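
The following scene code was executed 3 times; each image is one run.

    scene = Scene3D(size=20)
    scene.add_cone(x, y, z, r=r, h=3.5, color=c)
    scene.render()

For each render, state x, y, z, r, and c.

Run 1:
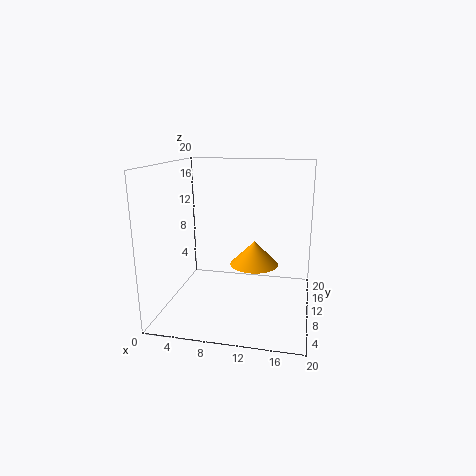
x = 12
y = 12
z = 5.5
r = 3.5
c = 'orange'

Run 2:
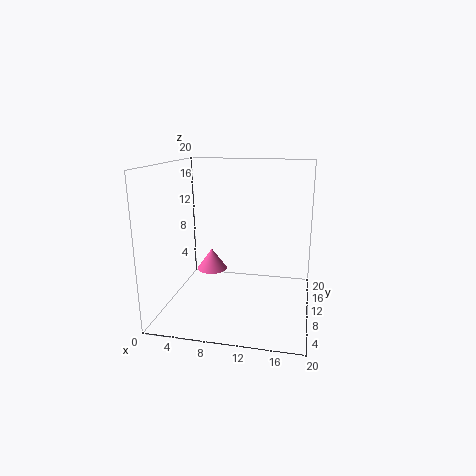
x = 4
y = 17
z = 2
r = 2.5
c = 'hotpink'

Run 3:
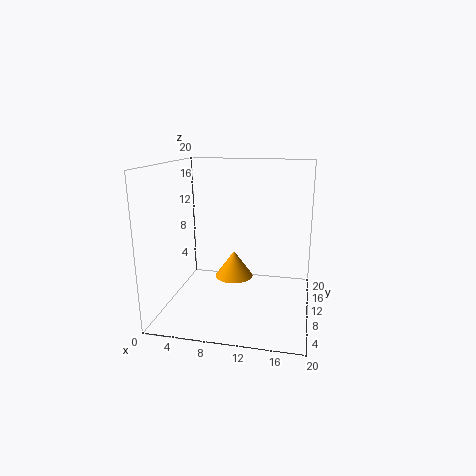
x = 10
y = 7.5
z = 5.5
r = 2.5
c = 'orange'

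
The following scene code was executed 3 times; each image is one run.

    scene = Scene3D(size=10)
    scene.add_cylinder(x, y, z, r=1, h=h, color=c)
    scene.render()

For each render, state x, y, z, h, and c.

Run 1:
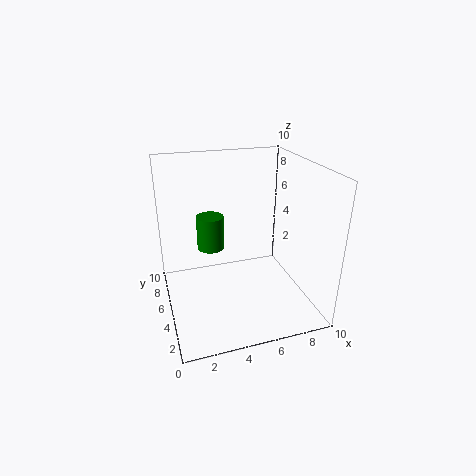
x = 3.5
y = 7
z = 3.5
h = 2.5
c = 'green'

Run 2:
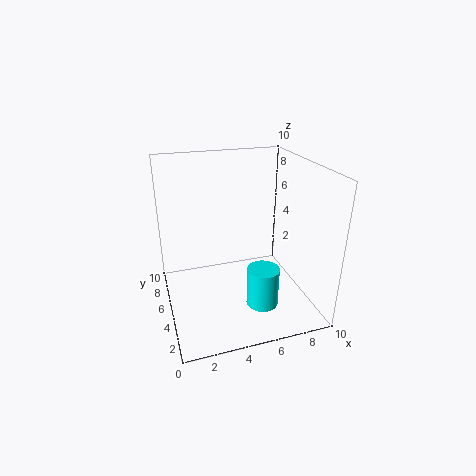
x = 5.5
y = 1.5
z = 2
h = 2.5
c = 'cyan'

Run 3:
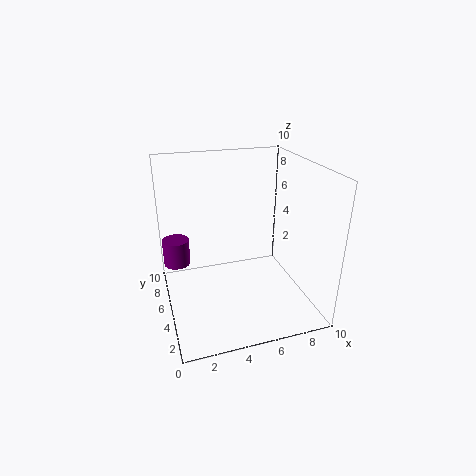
x = 1
y = 8
z = 2
h = 2
c = 'purple'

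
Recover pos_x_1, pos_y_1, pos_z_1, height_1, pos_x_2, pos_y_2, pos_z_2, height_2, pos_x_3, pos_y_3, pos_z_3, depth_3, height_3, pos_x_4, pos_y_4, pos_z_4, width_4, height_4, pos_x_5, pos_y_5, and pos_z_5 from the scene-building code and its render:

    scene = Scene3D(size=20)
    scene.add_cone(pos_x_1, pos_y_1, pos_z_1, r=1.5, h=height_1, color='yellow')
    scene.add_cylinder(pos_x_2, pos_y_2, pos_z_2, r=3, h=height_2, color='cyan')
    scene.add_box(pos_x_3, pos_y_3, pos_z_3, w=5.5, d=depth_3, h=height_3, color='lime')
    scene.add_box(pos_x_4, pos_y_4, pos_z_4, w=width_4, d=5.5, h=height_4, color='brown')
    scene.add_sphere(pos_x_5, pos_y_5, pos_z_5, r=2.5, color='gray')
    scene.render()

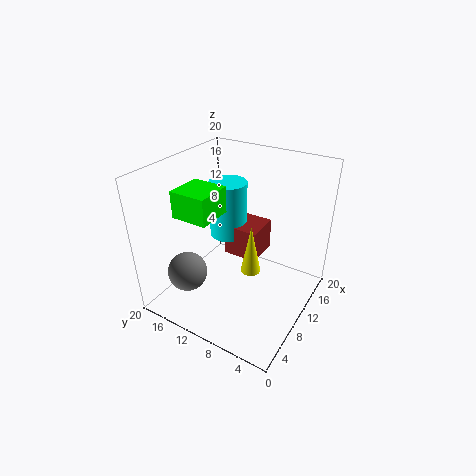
pos_x_1 = 12, pos_y_1 = 9, pos_z_1 = 3.5, height_1 = 7.5, pos_x_2 = 16, pos_y_2 = 15.5, pos_z_2 = 6, height_2 = 9, pos_x_3 = 7, pos_y_3 = 13.5, pos_z_3 = 12, depth_3 = 5.5, height_3 = 4, pos_x_4 = 14, pos_y_4 = 9.5, pos_z_4 = 3.5, width_4 = 5.5, height_4 = 5, pos_x_5 = 2.5, pos_y_5 = 13, pos_z_5 = 8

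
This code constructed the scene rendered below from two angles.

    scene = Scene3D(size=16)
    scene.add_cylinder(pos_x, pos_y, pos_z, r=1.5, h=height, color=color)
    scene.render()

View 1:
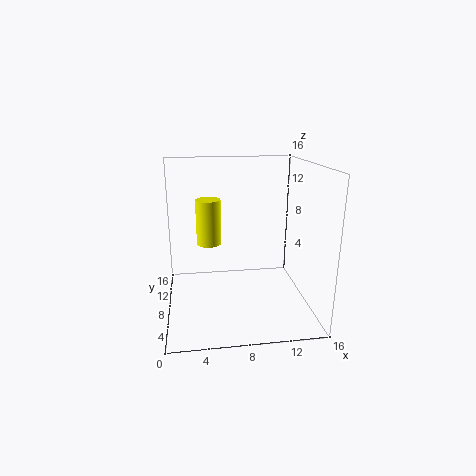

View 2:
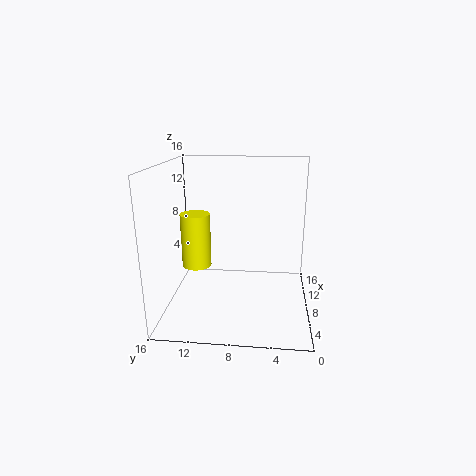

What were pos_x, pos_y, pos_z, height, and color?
pos_x = 5, pos_y = 12, pos_z = 6, height = 5.5, color = 'yellow'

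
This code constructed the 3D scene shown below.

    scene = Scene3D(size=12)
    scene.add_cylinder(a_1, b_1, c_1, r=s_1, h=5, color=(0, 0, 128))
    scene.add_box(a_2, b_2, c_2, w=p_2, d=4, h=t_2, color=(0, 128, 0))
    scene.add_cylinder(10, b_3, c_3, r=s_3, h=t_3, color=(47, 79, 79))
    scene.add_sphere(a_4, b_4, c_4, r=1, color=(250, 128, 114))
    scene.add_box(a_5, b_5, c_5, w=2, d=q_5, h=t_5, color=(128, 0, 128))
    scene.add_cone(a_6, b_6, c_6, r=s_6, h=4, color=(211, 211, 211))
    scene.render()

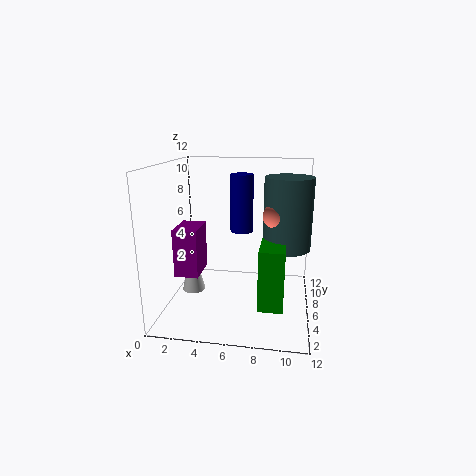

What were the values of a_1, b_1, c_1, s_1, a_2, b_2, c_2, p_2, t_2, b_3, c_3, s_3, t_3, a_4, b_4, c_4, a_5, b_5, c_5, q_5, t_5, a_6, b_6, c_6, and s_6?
a_1 = 6; b_1 = 8; c_1 = 6; s_1 = 1; a_2 = 8; b_2 = 3; c_2 = 1; p_2 = 2; t_2 = 5; b_3 = 7; c_3 = 5; s_3 = 2; t_3 = 6; a_4 = 9; b_4 = 6; c_4 = 8; a_5 = 1; b_5 = 4; c_5 = 3; q_5 = 3; t_5 = 4; a_6 = 2; b_6 = 6; c_6 = 1; s_6 = 1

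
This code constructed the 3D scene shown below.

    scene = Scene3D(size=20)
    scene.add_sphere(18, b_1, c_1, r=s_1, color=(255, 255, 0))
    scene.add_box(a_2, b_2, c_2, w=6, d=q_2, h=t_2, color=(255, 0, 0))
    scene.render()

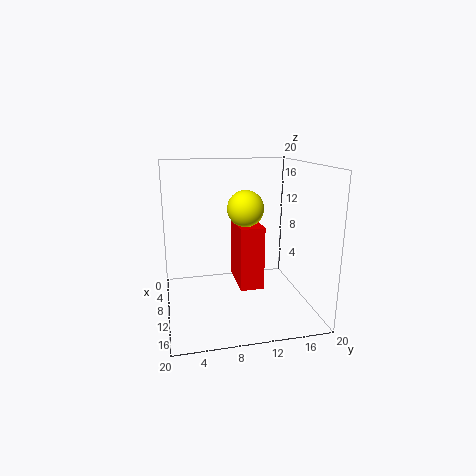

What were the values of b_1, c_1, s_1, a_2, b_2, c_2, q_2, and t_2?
b_1 = 9; c_1 = 16; s_1 = 2; a_2 = 10; b_2 = 9; c_2 = 5; q_2 = 3; t_2 = 8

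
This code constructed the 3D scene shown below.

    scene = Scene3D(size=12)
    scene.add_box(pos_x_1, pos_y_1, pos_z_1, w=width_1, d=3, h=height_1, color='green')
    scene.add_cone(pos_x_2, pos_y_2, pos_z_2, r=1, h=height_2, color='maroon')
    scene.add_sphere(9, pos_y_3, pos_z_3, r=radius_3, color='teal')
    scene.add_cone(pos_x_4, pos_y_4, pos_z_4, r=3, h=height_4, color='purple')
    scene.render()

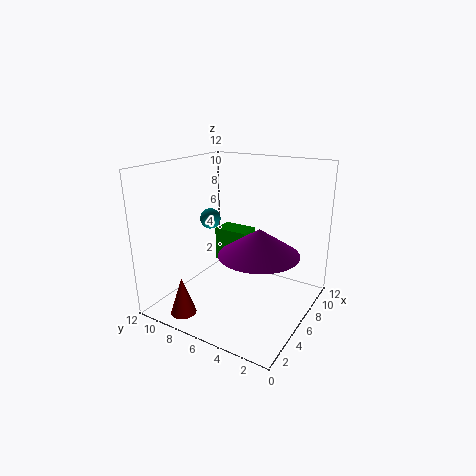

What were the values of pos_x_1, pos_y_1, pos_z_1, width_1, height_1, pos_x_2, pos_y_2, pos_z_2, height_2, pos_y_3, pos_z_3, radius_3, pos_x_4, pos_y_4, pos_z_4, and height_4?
pos_x_1 = 7, pos_y_1 = 6, pos_z_1 = 3, width_1 = 2, height_1 = 3, pos_x_2 = 1, pos_y_2 = 8, pos_z_2 = 1, height_2 = 3, pos_y_3 = 11, pos_z_3 = 6, radius_3 = 1, pos_x_4 = 4, pos_y_4 = 3, pos_z_4 = 6, height_4 = 2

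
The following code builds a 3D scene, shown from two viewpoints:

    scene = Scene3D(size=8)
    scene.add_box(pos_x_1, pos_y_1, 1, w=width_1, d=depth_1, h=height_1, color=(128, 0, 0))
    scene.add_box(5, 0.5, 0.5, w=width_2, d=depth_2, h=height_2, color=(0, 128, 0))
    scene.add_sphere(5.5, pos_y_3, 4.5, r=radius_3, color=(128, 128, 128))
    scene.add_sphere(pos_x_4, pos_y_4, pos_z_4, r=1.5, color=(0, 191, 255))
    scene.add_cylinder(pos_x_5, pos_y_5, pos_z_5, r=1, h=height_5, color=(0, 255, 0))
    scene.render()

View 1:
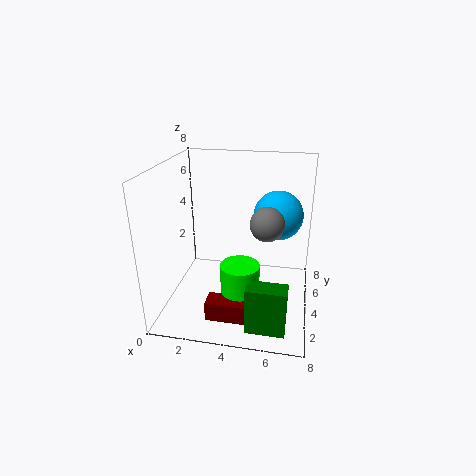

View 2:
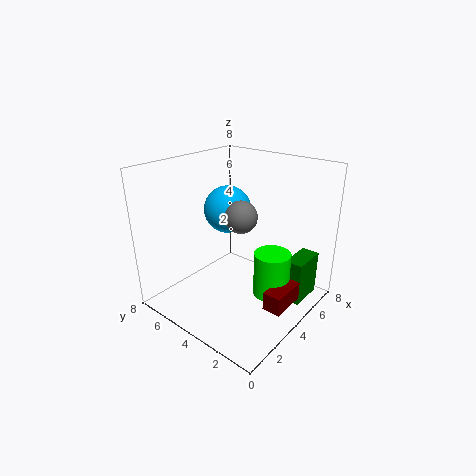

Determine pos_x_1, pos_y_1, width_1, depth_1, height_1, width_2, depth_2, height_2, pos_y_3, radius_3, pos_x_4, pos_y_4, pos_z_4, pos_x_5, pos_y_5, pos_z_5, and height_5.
pos_x_1 = 3, pos_y_1 = 0.5, width_1 = 2, depth_1 = 1, height_1 = 1, width_2 = 2, depth_2 = 1, height_2 = 2.5, pos_y_3 = 5, radius_3 = 1, pos_x_4 = 6, pos_y_4 = 6.5, pos_z_4 = 4.5, pos_x_5 = 4.5, pos_y_5 = 2, pos_z_5 = 1, height_5 = 2.5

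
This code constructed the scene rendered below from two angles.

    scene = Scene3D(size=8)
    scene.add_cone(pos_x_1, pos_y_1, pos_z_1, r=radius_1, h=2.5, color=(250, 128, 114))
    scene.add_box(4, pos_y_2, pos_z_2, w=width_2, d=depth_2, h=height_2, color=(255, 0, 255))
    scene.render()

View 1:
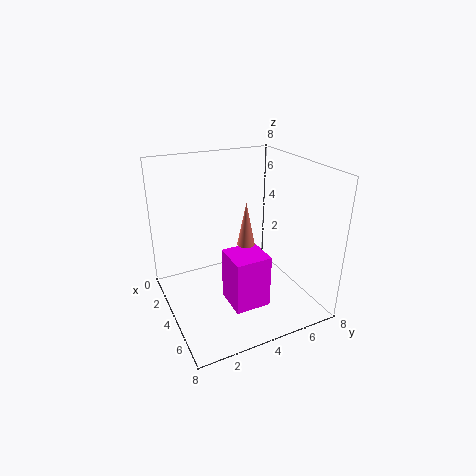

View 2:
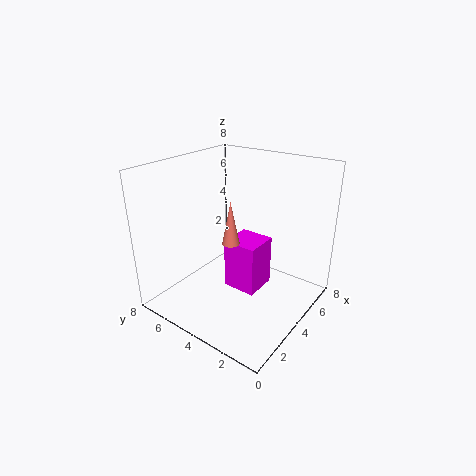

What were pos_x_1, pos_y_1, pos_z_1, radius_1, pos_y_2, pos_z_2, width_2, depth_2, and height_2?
pos_x_1 = 4, pos_y_1 = 4.5, pos_z_1 = 3.5, radius_1 = 0.5, pos_y_2 = 3, pos_z_2 = 0.5, width_2 = 2, depth_2 = 2, height_2 = 3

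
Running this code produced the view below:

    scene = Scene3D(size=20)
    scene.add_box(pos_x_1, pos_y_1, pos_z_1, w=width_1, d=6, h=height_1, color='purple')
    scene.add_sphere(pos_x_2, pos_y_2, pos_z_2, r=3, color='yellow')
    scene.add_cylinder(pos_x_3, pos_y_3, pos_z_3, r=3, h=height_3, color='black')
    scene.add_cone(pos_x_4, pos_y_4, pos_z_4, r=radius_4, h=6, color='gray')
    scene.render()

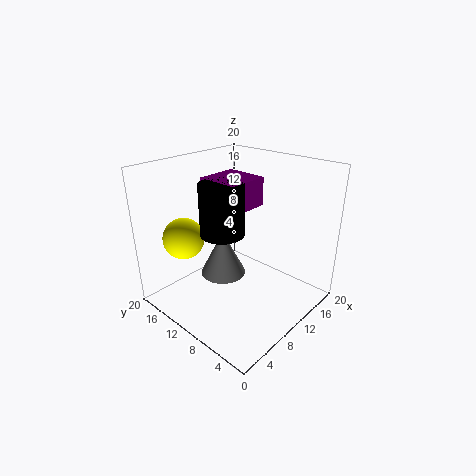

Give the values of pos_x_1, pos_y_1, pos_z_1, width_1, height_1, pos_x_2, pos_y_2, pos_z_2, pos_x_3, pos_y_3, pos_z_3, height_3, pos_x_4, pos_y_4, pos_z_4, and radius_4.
pos_x_1 = 8, pos_y_1 = 9, pos_z_1 = 14, width_1 = 6, height_1 = 4, pos_x_2 = 6, pos_y_2 = 17, pos_z_2 = 9, pos_x_3 = 8, pos_y_3 = 11, pos_z_3 = 11, height_3 = 7, pos_x_4 = 7, pos_y_4 = 10, pos_z_4 = 6, radius_4 = 3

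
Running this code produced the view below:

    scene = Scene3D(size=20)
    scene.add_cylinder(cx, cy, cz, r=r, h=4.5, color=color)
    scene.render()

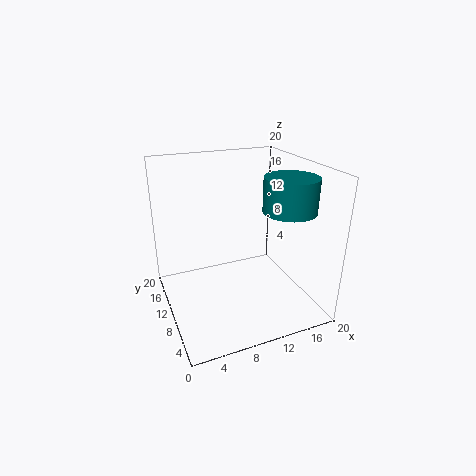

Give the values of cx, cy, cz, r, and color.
cx = 15.5; cy = 6; cz = 14.5; r = 3.5; color = 'teal'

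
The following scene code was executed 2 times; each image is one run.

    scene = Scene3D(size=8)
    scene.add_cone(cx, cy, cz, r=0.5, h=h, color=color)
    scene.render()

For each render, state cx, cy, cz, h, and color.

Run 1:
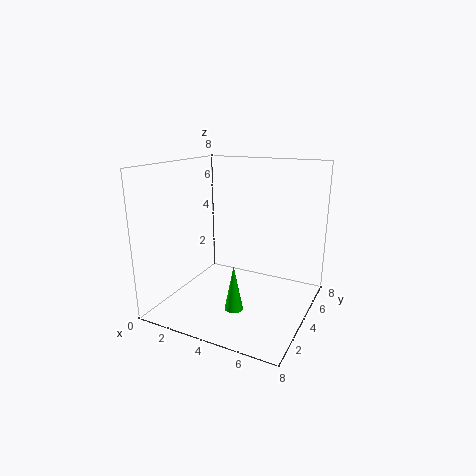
cx = 4.5
cy = 2.5
cz = 0.5
h = 2.5
color = 'lime'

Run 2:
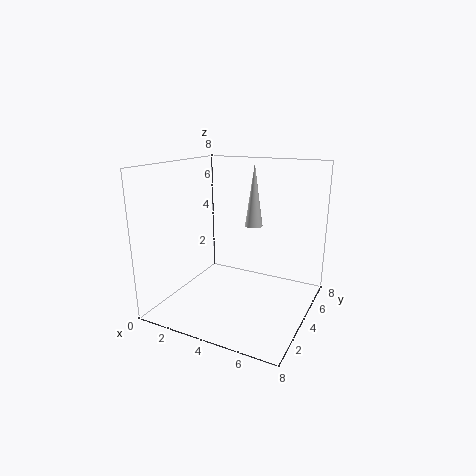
cx = 4.5
cy = 5
cz = 4.5
h = 3.5
color = 'white'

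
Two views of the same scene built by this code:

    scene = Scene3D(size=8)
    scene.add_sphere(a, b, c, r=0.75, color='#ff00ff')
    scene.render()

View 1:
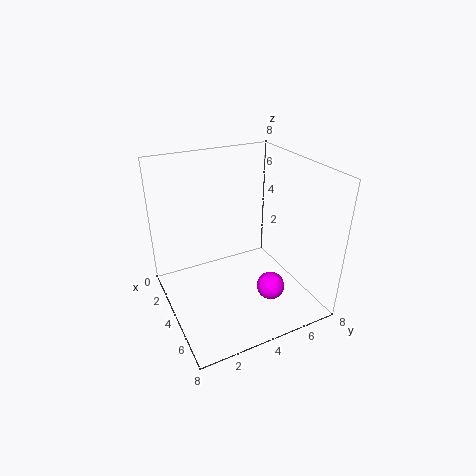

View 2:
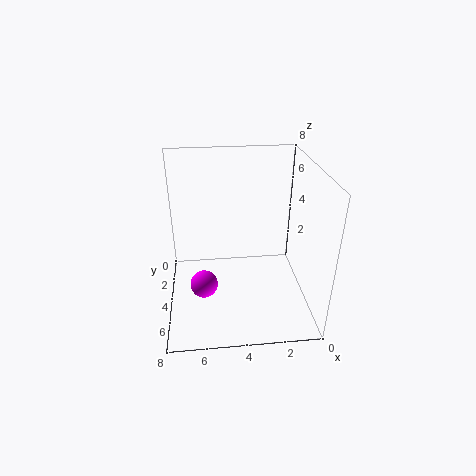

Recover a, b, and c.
a = 6; b = 5; c = 1.75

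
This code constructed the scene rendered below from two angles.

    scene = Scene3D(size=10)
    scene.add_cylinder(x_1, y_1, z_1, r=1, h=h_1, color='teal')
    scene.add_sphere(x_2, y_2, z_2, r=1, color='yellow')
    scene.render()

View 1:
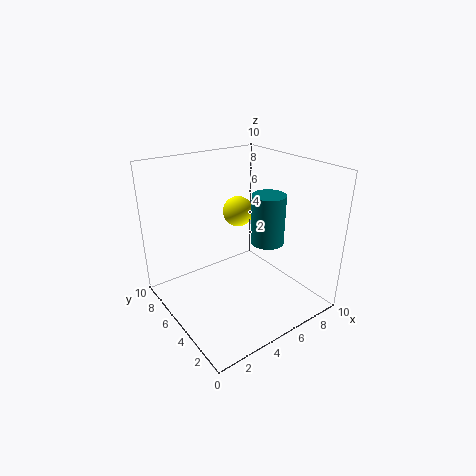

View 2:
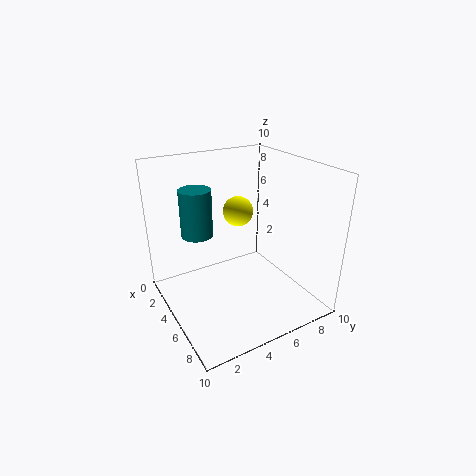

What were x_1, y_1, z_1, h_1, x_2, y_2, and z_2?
x_1 = 5, y_1 = 2, z_1 = 6, h_1 = 3, x_2 = 5, y_2 = 5, z_2 = 7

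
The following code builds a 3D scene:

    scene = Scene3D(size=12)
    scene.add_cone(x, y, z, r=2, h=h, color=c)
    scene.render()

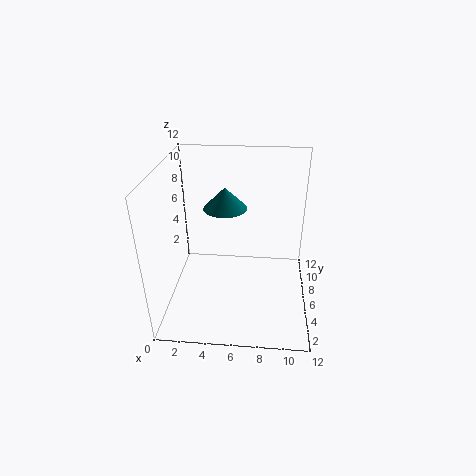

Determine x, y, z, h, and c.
x = 4.5; y = 9.5; z = 7; h = 2; c = 'teal'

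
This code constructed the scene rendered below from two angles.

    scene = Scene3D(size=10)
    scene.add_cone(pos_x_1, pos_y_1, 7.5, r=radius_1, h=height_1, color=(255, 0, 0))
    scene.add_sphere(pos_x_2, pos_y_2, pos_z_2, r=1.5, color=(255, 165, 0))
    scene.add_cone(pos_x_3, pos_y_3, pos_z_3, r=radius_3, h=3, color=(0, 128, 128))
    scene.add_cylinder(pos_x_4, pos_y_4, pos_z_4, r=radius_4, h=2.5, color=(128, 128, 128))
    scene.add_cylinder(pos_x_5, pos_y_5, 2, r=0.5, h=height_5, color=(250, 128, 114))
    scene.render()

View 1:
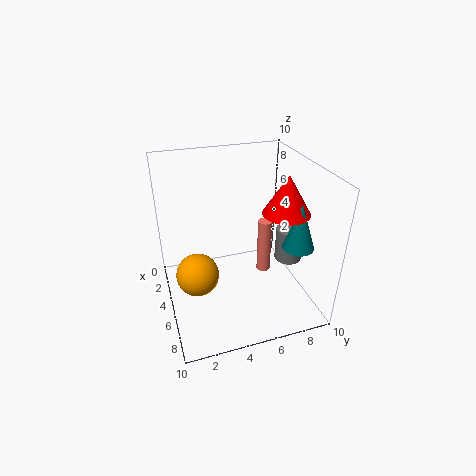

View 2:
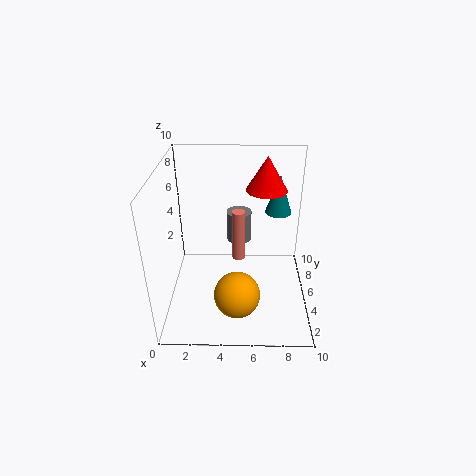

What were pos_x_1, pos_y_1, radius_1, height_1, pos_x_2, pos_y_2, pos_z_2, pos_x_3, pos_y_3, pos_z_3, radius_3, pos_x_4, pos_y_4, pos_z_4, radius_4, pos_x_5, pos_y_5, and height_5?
pos_x_1 = 7; pos_y_1 = 7.5; radius_1 = 1.5; height_1 = 2.5; pos_x_2 = 5; pos_y_2 = 2; pos_z_2 = 2.5; pos_x_3 = 8; pos_y_3 = 8; pos_z_3 = 5.5; radius_3 = 1; pos_x_4 = 5; pos_y_4 = 9; pos_z_4 = 2.5; radius_4 = 1; pos_x_5 = 5; pos_y_5 = 7; height_5 = 4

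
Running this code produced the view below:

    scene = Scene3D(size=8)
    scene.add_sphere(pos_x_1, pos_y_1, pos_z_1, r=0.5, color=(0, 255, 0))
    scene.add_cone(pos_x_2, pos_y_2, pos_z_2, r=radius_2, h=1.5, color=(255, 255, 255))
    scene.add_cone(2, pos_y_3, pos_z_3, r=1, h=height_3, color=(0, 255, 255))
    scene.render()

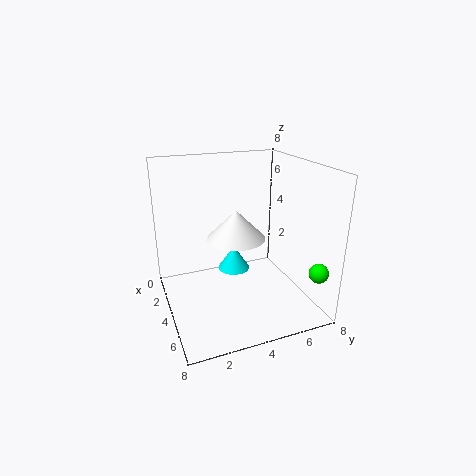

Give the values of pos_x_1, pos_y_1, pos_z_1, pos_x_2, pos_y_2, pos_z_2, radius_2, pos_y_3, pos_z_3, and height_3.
pos_x_1 = 7.5, pos_y_1 = 7, pos_z_1 = 3, pos_x_2 = 5, pos_y_2 = 3.5, pos_z_2 = 4.5, radius_2 = 1.5, pos_y_3 = 4.5, pos_z_3 = 1, height_3 = 1.5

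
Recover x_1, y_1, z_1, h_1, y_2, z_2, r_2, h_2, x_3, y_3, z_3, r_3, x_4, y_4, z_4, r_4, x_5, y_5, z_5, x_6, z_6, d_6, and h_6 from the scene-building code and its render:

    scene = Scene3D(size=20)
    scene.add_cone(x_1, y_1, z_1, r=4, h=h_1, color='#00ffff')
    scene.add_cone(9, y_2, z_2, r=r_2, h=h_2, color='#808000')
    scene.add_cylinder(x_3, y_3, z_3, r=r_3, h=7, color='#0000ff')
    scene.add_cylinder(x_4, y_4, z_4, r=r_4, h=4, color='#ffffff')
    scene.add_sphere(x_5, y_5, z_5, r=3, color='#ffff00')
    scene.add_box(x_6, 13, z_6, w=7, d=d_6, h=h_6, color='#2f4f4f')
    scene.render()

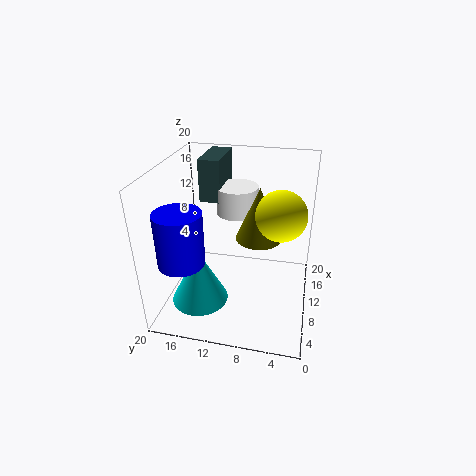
x_1 = 7
y_1 = 15
z_1 = 1
h_1 = 8
y_2 = 7
z_2 = 11
r_2 = 3
h_2 = 7
x_3 = 4
y_3 = 16
z_3 = 9
r_3 = 3
x_4 = 14
y_4 = 11
z_4 = 12
r_4 = 3
x_5 = 6
y_5 = 4
z_5 = 16
x_6 = 12
z_6 = 14
d_6 = 3
h_6 = 6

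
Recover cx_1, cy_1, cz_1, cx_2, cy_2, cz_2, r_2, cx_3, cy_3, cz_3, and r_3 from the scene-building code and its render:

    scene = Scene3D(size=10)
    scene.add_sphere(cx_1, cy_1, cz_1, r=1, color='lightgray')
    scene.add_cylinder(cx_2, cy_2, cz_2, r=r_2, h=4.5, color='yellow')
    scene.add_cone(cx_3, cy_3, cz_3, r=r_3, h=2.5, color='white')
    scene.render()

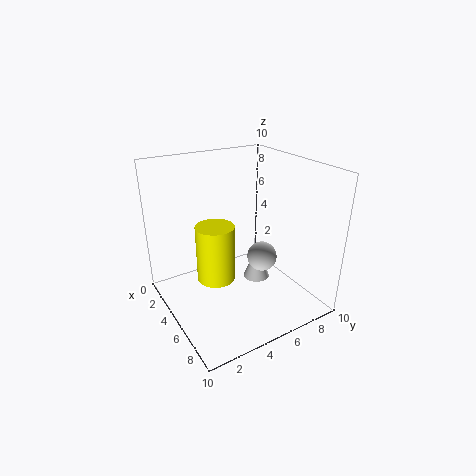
cx_1 = 6.5; cy_1 = 6; cz_1 = 4; cx_2 = 2.5; cy_2 = 4.5; cz_2 = 0.5; r_2 = 1.5; cx_3 = 4.5; cy_3 = 7; cz_3 = 1; r_3 = 1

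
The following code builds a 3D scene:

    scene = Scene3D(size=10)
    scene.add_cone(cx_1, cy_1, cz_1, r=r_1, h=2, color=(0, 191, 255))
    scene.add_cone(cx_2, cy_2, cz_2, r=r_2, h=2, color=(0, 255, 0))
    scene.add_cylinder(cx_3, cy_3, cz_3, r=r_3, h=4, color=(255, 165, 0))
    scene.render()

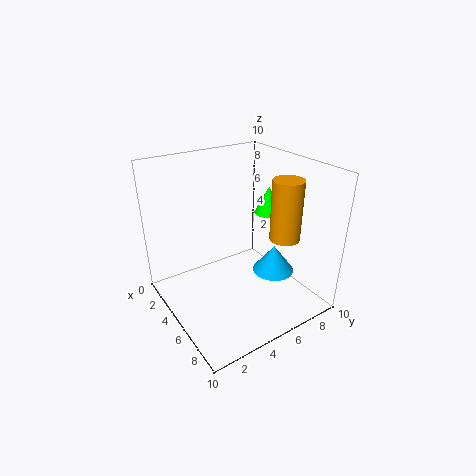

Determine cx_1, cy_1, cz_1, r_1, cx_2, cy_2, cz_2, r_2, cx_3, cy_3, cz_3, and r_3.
cx_1 = 6, cy_1 = 7.5, cz_1 = 2, r_1 = 1.5, cx_2 = 4.5, cy_2 = 8, cz_2 = 6, r_2 = 1, cx_3 = 7.5, cy_3 = 7, cz_3 = 5.5, r_3 = 1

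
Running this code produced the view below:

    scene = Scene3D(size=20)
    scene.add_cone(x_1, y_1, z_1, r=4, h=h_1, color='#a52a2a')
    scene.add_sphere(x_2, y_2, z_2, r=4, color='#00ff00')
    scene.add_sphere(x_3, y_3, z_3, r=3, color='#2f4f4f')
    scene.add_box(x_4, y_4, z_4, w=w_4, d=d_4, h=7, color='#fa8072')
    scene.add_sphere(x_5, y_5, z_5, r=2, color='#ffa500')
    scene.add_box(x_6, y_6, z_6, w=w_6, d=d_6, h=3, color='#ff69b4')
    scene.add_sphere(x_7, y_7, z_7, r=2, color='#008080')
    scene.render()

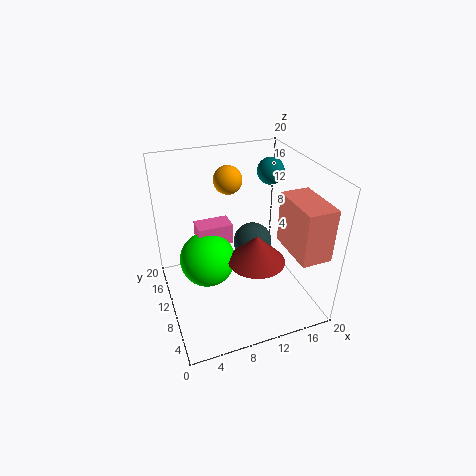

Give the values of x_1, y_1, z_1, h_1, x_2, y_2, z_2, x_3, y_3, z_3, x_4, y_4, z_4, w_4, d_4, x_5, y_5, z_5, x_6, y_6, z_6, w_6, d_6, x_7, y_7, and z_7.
x_1 = 12; y_1 = 8; z_1 = 7; h_1 = 4; x_2 = 6; y_2 = 12; z_2 = 6; x_3 = 14; y_3 = 14; z_3 = 6; x_4 = 15; y_4 = 1; z_4 = 10; w_4 = 4; d_4 = 7; x_5 = 10; y_5 = 14; z_5 = 17; x_6 = 5; y_6 = 12; z_6 = 8; w_6 = 5; d_6 = 3; x_7 = 17; y_7 = 15; z_7 = 17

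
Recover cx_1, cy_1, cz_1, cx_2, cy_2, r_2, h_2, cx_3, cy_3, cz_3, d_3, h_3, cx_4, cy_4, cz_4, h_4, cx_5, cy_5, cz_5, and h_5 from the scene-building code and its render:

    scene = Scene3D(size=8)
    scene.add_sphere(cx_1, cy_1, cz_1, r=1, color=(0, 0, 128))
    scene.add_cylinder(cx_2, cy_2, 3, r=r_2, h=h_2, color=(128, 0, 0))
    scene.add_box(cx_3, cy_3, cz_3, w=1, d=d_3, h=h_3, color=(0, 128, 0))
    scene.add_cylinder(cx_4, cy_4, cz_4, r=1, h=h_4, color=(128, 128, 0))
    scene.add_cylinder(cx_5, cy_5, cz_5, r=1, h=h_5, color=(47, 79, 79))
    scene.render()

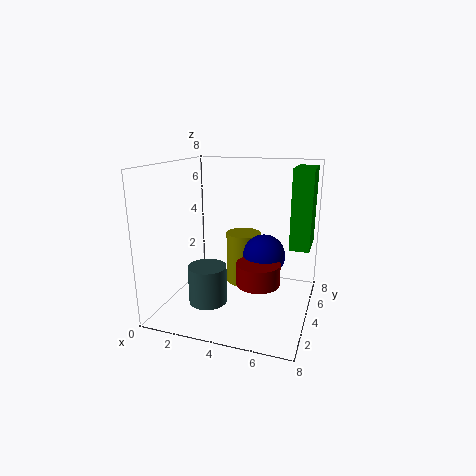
cx_1 = 6, cy_1 = 2, cz_1 = 4, cx_2 = 6, cy_2 = 1, r_2 = 1, h_2 = 1, cx_3 = 7, cy_3 = 3, cz_3 = 4, d_3 = 2, h_3 = 4, cx_4 = 4, cy_4 = 5, cz_4 = 1, h_4 = 3, cx_5 = 3, cy_5 = 2, cz_5 = 1, h_5 = 2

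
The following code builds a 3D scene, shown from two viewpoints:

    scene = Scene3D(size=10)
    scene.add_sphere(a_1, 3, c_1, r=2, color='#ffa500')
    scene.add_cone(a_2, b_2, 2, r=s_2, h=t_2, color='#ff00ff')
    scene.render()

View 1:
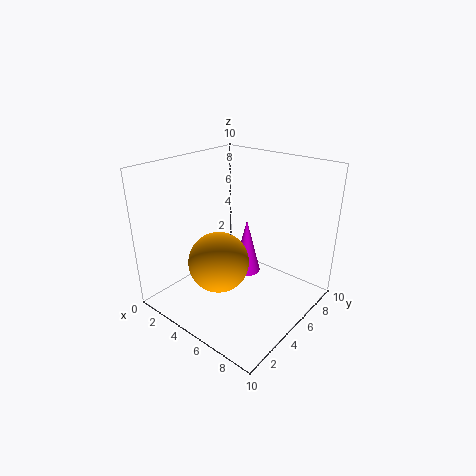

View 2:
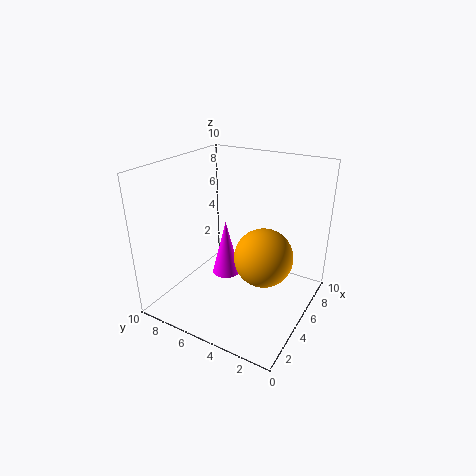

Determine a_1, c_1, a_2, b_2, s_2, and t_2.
a_1 = 5, c_1 = 4, a_2 = 5, b_2 = 6, s_2 = 1, t_2 = 4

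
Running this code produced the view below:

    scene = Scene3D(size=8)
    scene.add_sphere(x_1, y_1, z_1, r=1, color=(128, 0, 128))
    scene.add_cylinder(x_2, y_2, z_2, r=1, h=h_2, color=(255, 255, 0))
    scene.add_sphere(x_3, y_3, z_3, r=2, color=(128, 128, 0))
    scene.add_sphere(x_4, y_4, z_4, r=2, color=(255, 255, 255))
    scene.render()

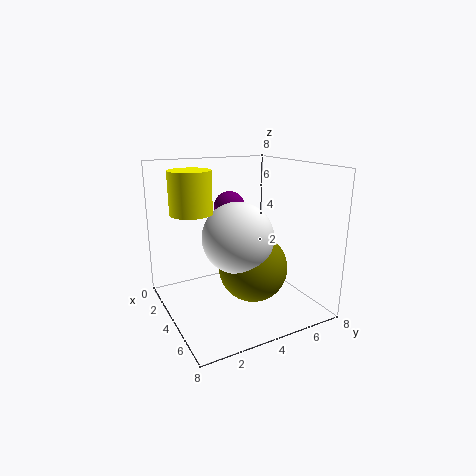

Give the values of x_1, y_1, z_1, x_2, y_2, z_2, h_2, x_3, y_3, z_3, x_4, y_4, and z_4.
x_1 = 1, y_1 = 5, z_1 = 5, x_2 = 5, y_2 = 1, z_2 = 6, h_2 = 2, x_3 = 4, y_3 = 5, z_3 = 2, x_4 = 4, y_4 = 4, z_4 = 4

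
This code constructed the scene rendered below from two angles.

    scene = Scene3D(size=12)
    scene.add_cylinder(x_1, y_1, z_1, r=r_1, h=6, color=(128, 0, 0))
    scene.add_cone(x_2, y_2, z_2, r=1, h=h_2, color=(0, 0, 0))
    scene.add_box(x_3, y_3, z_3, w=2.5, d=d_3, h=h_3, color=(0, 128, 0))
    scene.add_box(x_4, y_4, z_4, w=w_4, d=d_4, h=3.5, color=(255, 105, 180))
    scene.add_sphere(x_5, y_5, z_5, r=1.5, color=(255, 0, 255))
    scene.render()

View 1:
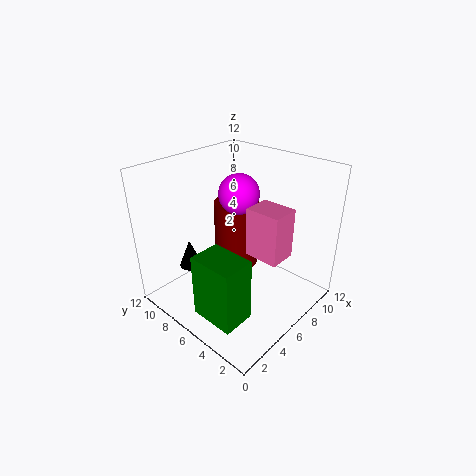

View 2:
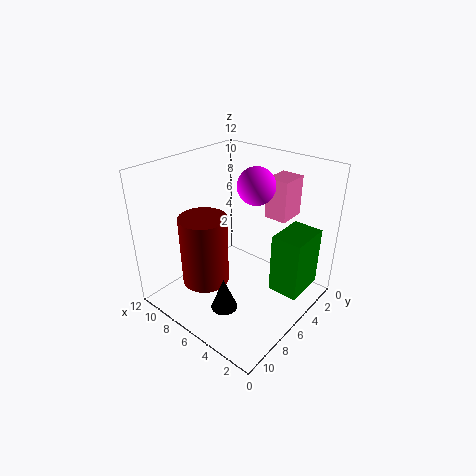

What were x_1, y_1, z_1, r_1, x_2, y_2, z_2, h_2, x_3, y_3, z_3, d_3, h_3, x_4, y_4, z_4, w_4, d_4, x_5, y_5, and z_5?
x_1 = 8, y_1 = 8, z_1 = 2, r_1 = 2, x_2 = 4, y_2 = 10, z_2 = 2.5, h_2 = 2.5, x_3 = 0.5, y_3 = 2, z_3 = 2, d_3 = 3.5, h_3 = 5, x_4 = 3.5, y_4 = 0.5, z_4 = 7, w_4 = 2, d_4 = 2.5, x_5 = 5, y_5 = 5, z_5 = 10.5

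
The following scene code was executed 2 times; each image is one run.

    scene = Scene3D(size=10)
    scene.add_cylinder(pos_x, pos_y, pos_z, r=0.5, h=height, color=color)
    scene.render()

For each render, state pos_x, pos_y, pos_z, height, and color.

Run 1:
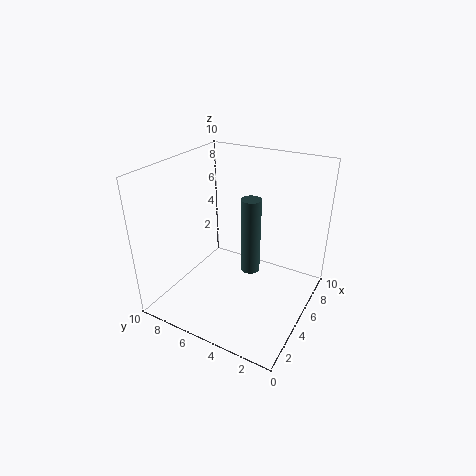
pos_x = 1; pos_y = 2; pos_z = 6; height = 4; color = 'darkslategray'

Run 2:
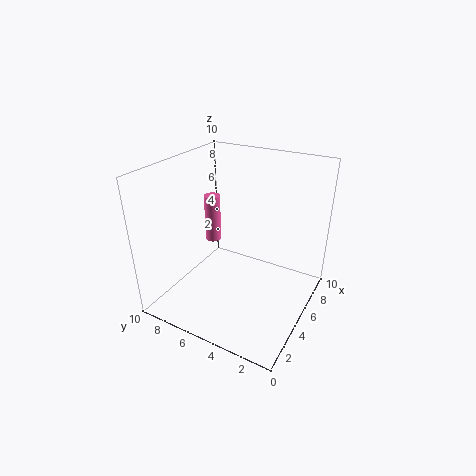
pos_x = 3.5; pos_y = 6; pos_z = 5.5; height = 3; color = 'hotpink'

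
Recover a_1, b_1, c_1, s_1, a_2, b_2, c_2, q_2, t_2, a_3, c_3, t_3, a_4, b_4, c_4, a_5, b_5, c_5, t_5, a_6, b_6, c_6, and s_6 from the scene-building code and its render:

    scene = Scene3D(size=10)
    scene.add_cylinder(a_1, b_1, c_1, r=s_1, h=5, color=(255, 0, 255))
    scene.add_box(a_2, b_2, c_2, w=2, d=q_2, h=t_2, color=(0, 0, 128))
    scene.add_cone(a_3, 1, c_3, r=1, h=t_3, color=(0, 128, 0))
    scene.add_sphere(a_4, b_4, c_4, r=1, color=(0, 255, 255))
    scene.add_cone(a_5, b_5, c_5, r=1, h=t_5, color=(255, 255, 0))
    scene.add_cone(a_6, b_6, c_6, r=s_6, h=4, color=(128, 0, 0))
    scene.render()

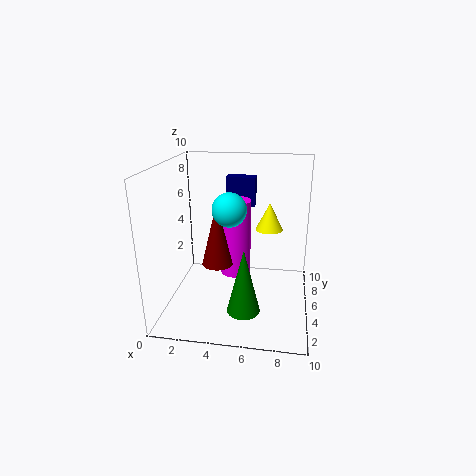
a_1 = 5, b_1 = 4, c_1 = 3, s_1 = 1, a_2 = 4, b_2 = 6, c_2 = 7, q_2 = 1, t_2 = 2, a_3 = 6, c_3 = 2, t_3 = 4, a_4 = 5, b_4 = 2, c_4 = 8, a_5 = 7, b_5 = 7, c_5 = 5, t_5 = 2, a_6 = 4, b_6 = 3, c_6 = 4, s_6 = 1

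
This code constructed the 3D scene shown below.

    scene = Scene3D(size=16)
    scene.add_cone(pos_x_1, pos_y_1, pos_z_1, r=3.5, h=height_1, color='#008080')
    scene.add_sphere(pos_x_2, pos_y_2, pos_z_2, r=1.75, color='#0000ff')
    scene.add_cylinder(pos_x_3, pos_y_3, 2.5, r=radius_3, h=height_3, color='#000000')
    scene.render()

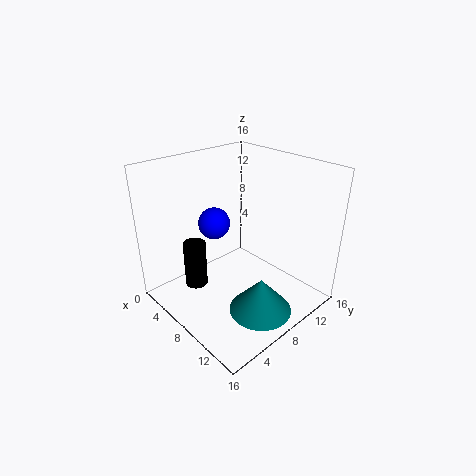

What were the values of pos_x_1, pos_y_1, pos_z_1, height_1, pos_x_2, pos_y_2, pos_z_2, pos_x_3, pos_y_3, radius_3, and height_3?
pos_x_1 = 11.75, pos_y_1 = 8, pos_z_1 = 0.25, height_1 = 4, pos_x_2 = 5.75, pos_y_2 = 6.5, pos_z_2 = 9.5, pos_x_3 = 5.25, pos_y_3 = 4, radius_3 = 1.25, height_3 = 5.25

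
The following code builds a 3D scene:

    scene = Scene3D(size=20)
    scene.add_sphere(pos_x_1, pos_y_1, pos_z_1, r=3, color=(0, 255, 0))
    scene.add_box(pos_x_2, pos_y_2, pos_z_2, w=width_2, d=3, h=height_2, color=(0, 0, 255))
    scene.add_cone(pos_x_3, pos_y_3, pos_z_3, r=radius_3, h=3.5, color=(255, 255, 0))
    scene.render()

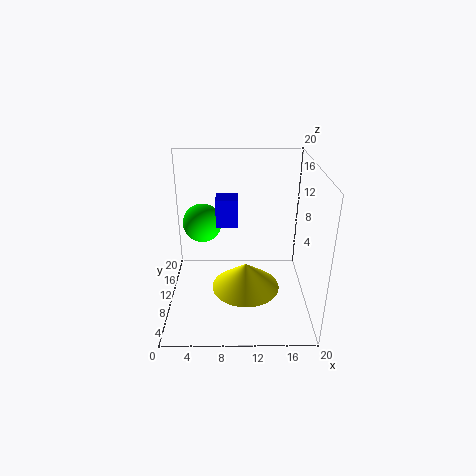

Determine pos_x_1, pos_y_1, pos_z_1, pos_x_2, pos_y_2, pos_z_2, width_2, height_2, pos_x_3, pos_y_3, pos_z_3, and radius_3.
pos_x_1 = 4.5
pos_y_1 = 16
pos_z_1 = 9.5
pos_x_2 = 7
pos_y_2 = 10
pos_z_2 = 11.5
width_2 = 3
height_2 = 4
pos_x_3 = 11
pos_y_3 = 6.5
pos_z_3 = 4.5
radius_3 = 4.5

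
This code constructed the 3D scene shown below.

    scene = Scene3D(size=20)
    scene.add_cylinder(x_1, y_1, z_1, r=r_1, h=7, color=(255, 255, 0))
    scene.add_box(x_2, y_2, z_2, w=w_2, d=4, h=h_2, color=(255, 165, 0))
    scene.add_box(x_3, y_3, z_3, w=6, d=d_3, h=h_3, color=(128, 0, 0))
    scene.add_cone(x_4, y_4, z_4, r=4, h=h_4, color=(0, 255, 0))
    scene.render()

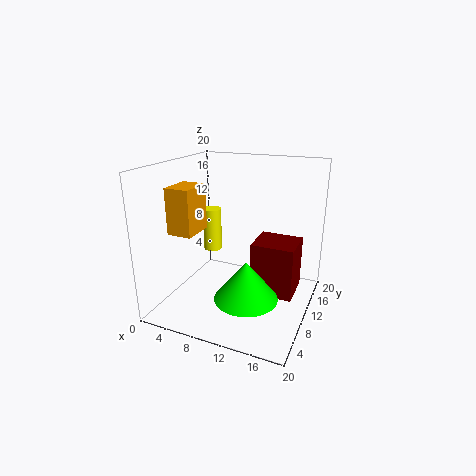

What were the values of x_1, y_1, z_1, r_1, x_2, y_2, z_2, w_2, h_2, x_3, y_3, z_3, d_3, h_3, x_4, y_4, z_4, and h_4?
x_1 = 2.5; y_1 = 16.5; z_1 = 4.5; r_1 = 1.5; x_2 = 5; y_2 = 1; z_2 = 13; w_2 = 3; h_2 = 5.5; x_3 = 12; y_3 = 9.5; z_3 = 2; d_3 = 5.5; h_3 = 7.5; x_4 = 13.5; y_4 = 4.5; z_4 = 4.5; h_4 = 5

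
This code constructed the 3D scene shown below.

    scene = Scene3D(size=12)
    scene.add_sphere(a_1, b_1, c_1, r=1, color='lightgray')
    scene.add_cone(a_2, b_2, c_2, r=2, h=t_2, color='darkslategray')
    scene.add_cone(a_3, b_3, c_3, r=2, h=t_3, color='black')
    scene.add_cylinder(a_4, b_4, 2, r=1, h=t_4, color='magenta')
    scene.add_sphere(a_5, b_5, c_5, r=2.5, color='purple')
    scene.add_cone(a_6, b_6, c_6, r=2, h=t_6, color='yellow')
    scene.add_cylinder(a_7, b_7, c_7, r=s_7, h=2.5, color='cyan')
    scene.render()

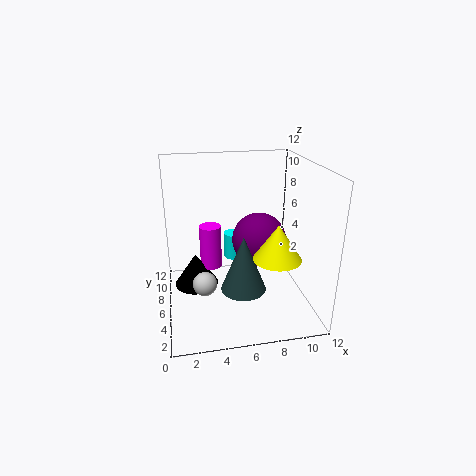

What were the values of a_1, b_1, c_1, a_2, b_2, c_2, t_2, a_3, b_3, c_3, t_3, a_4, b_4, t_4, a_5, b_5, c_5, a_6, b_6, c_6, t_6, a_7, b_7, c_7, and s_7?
a_1 = 3
b_1 = 5
c_1 = 2.5
a_2 = 6.5
b_2 = 6
c_2 = 1
t_2 = 5
a_3 = 2.5
b_3 = 8.5
c_3 = 0.5
t_3 = 3
a_4 = 4
b_4 = 9
t_4 = 4
a_5 = 8.5
b_5 = 8.5
c_5 = 4.5
a_6 = 9
b_6 = 4.5
c_6 = 4.5
t_6 = 3
a_7 = 6.5
b_7 = 10.5
c_7 = 2
s_7 = 1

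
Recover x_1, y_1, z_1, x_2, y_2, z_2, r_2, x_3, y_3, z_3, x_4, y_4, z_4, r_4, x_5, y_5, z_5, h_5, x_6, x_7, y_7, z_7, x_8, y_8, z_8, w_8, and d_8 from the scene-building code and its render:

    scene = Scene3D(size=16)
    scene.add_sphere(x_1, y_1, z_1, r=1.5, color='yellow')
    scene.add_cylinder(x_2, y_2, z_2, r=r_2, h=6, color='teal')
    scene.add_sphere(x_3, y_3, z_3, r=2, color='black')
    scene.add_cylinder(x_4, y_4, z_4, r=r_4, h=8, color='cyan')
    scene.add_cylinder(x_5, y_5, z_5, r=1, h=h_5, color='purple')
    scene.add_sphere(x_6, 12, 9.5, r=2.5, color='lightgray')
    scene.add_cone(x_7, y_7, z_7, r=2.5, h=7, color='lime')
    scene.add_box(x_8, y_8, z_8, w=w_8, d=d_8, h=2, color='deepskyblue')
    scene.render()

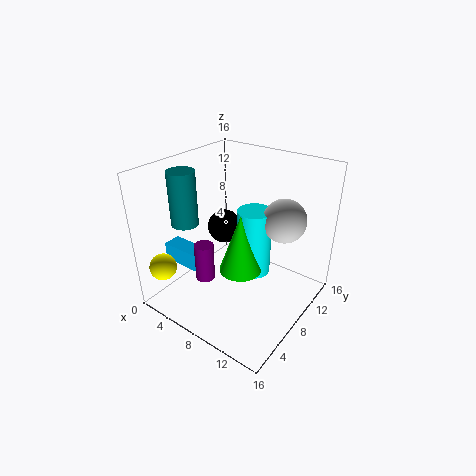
x_1 = 2
y_1 = 2
z_1 = 5
x_2 = 3
y_2 = 5
z_2 = 9.5
r_2 = 1.5
x_3 = 4.5
y_3 = 10
z_3 = 7.5
x_4 = 8.5
y_4 = 10.5
z_4 = 2.5
r_4 = 2
x_5 = 7
y_5 = 3.5
z_5 = 5
h_5 = 4
x_6 = 11.5
x_7 = 8
y_7 = 8.5
z_7 = 3.5
x_8 = 1
y_8 = 3.5
z_8 = 5
w_8 = 4.5
d_8 = 2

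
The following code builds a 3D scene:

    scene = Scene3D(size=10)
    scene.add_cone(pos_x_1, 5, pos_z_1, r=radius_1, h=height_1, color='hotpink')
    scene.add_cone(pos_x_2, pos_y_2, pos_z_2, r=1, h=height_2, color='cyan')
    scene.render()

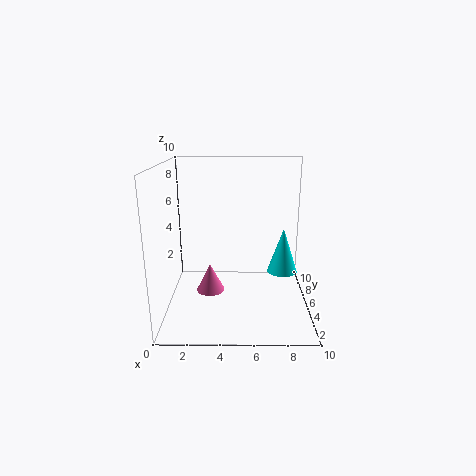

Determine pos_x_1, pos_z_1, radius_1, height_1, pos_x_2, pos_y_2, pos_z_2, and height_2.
pos_x_1 = 3
pos_z_1 = 1
radius_1 = 1
height_1 = 2
pos_x_2 = 8
pos_y_2 = 4
pos_z_2 = 3
height_2 = 3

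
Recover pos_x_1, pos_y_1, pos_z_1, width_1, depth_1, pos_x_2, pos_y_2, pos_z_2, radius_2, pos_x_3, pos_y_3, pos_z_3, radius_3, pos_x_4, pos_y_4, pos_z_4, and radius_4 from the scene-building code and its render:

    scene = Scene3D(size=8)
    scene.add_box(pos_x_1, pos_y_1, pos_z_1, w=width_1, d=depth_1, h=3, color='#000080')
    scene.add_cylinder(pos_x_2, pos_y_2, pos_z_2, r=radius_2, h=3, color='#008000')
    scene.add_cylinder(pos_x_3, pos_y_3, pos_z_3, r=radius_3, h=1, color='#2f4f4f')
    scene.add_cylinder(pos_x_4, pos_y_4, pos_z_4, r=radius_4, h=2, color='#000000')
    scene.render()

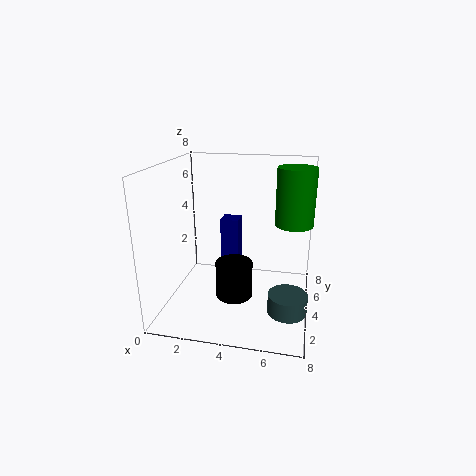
pos_x_1 = 3
pos_y_1 = 4
pos_z_1 = 2
width_1 = 1
depth_1 = 1
pos_x_2 = 7
pos_y_2 = 4
pos_z_2 = 5
radius_2 = 1
pos_x_3 = 7
pos_y_3 = 2
pos_z_3 = 1
radius_3 = 1
pos_x_4 = 4
pos_y_4 = 3
pos_z_4 = 1
radius_4 = 1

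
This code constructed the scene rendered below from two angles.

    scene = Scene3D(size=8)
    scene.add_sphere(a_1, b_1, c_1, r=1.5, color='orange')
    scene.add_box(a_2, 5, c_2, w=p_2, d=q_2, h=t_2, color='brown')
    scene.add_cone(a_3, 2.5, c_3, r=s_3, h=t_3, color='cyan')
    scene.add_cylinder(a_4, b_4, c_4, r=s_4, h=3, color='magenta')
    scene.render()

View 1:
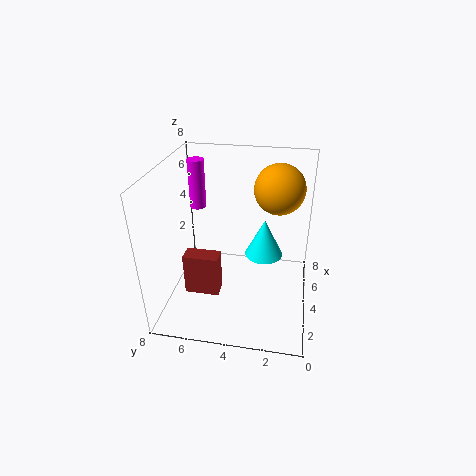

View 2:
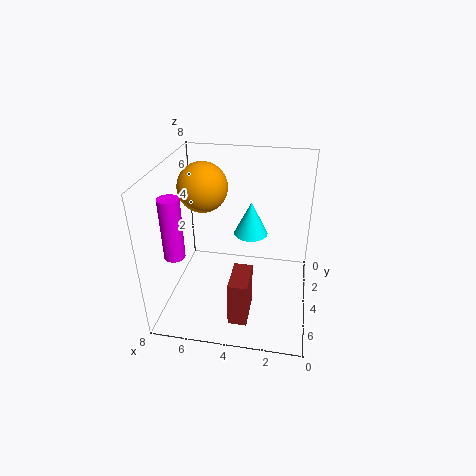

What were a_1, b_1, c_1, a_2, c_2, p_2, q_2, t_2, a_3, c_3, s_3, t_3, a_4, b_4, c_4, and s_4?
a_1 = 6.5
b_1 = 2
c_1 = 6
a_2 = 3
c_2 = 0.5
p_2 = 1
q_2 = 2
t_2 = 2.5
a_3 = 3.5
c_3 = 3.5
s_3 = 1
t_3 = 2
a_4 = 6.5
b_4 = 7
c_4 = 4.5
s_4 = 0.5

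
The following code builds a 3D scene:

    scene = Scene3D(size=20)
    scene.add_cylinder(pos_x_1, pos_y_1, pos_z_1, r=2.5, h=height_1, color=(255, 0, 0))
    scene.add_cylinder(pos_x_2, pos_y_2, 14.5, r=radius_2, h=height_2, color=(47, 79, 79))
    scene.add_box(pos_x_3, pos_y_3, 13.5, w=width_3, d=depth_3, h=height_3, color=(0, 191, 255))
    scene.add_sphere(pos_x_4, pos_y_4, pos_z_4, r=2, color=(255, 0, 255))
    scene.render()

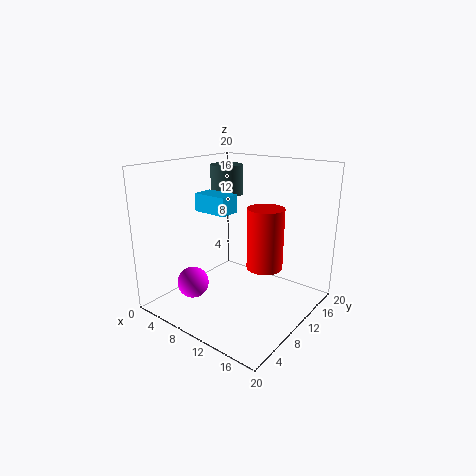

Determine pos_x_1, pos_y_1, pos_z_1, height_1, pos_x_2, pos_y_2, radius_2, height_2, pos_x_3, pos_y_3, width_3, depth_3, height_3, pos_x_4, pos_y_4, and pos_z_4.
pos_x_1 = 13.5; pos_y_1 = 11.5; pos_z_1 = 6; height_1 = 8.5; pos_x_2 = 4; pos_y_2 = 15; radius_2 = 2.5; height_2 = 4.5; pos_x_3 = 4.5; pos_y_3 = 7.5; width_3 = 5; depth_3 = 3; height_3 = 2.5; pos_x_4 = 8; pos_y_4 = 3; pos_z_4 = 5.5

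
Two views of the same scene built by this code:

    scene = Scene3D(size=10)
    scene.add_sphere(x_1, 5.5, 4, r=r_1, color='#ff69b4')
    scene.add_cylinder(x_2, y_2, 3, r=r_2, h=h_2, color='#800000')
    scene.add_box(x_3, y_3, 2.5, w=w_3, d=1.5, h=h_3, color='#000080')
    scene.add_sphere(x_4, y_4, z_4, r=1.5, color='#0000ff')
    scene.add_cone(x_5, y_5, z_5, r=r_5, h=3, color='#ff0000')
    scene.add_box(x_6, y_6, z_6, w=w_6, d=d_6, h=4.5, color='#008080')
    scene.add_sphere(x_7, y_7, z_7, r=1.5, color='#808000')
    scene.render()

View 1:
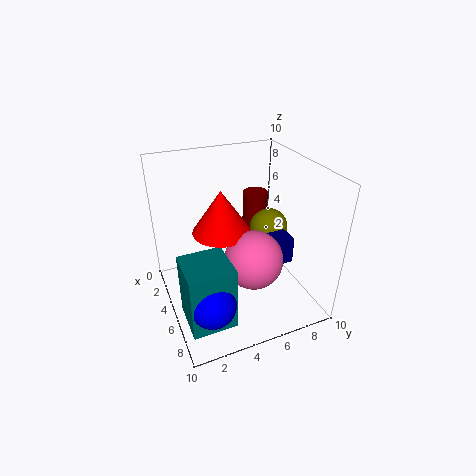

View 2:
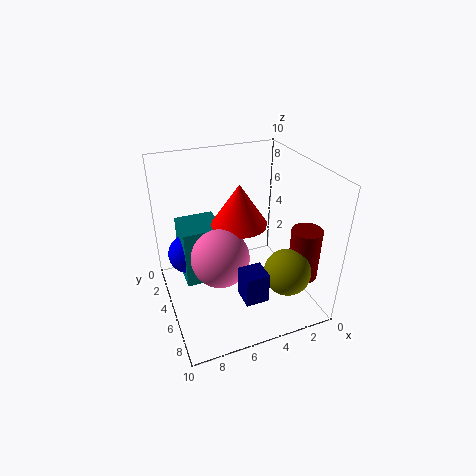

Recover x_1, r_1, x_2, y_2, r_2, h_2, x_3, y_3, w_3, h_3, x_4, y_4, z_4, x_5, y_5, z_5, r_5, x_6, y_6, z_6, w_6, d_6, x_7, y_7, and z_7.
x_1 = 6.5; r_1 = 2; x_2 = 1.5; y_2 = 8; r_2 = 1; h_2 = 3.5; x_3 = 4.5; y_3 = 7.5; w_3 = 1.5; h_3 = 2; x_4 = 8; y_4 = 2; z_4 = 2.5; x_5 = 4.5; y_5 = 4; z_5 = 5.5; r_5 = 2; x_6 = 5.5; y_6 = 0.5; z_6 = 0.5; w_6 = 3; d_6 = 3; x_7 = 3; y_7 = 8.5; z_7 = 4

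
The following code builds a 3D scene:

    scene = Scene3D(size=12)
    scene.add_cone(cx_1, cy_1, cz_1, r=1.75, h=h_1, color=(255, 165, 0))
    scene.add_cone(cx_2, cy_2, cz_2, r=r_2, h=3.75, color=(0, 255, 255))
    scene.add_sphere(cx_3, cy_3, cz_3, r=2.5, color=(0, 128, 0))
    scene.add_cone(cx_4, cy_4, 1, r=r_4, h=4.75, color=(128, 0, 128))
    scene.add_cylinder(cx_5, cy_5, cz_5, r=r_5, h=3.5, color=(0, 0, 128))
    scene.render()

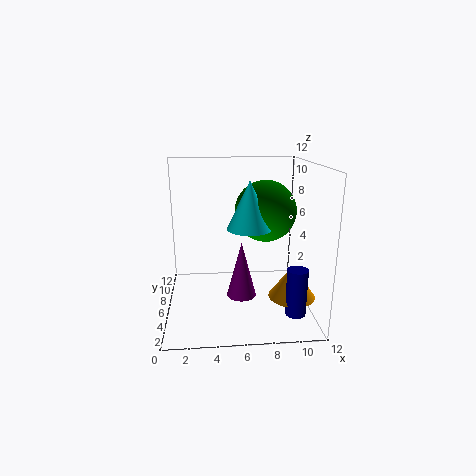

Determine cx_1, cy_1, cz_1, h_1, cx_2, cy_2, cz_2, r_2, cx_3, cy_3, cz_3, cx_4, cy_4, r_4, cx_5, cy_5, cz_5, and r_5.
cx_1 = 9.75; cy_1 = 2.25; cz_1 = 2.5; h_1 = 2.5; cx_2 = 6.75; cy_2 = 4.5; cz_2 = 7.25; r_2 = 1.75; cx_3 = 8.25; cy_3 = 6; cz_3 = 8.25; cx_4 = 6.25; cy_4 = 5.5; r_4 = 1.25; cx_5 = 9.75; cy_5 = 1; cz_5 = 1.75; r_5 = 0.75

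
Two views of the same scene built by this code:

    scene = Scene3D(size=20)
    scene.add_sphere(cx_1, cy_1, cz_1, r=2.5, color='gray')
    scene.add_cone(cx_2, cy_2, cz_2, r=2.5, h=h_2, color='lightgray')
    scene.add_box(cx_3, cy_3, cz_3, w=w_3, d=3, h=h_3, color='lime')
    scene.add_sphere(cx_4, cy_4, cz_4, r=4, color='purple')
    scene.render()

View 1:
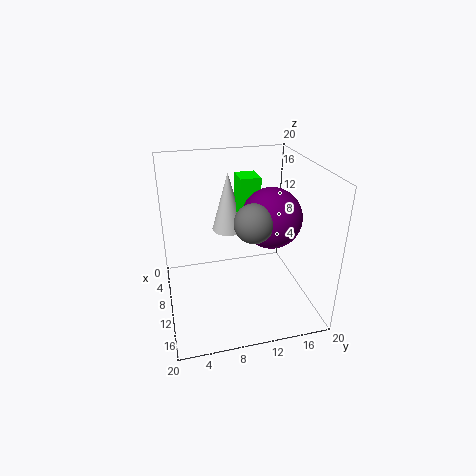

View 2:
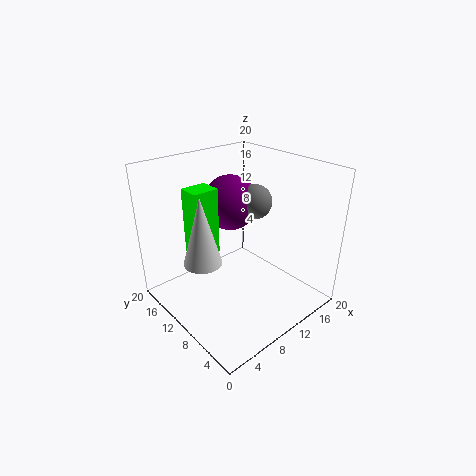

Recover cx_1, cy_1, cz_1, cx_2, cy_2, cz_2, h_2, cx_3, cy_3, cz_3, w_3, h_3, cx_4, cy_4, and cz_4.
cx_1 = 14
cy_1 = 11
cz_1 = 14
cx_2 = 4
cy_2 = 10
cz_2 = 8.5
h_2 = 9
cx_3 = 4
cy_3 = 11
cz_3 = 8.5
w_3 = 3.5
h_3 = 9
cx_4 = 12
cy_4 = 14
cz_4 = 13.5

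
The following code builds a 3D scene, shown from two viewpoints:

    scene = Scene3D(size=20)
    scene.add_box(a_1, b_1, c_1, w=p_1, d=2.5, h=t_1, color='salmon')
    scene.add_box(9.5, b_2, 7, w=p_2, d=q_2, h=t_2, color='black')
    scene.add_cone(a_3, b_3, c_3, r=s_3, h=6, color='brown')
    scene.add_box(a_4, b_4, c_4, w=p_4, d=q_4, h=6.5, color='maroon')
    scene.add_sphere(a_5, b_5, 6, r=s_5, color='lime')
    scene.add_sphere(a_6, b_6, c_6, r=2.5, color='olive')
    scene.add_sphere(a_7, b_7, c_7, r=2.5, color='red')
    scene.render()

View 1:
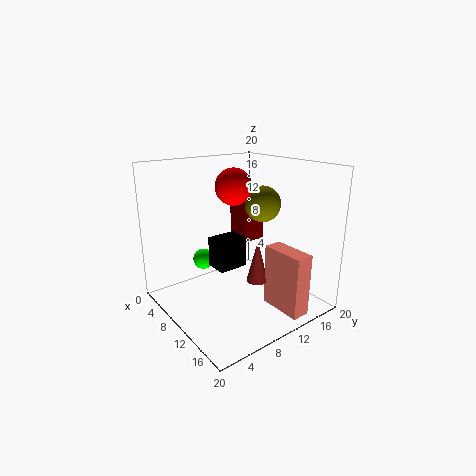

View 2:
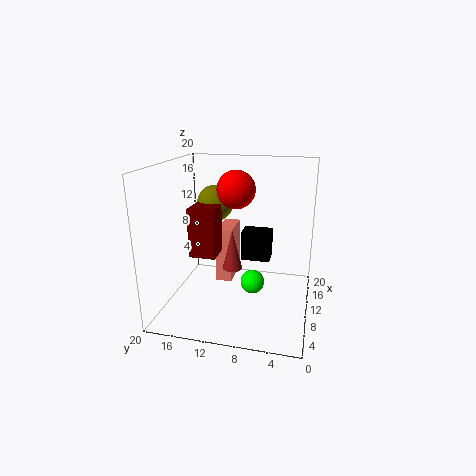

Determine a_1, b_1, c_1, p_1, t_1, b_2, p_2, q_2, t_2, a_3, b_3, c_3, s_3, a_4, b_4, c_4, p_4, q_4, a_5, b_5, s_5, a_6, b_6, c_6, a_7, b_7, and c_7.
a_1 = 13.5; b_1 = 12; c_1 = 1; p_1 = 6; t_1 = 8.5; b_2 = 5.5; p_2 = 3; q_2 = 4; t_2 = 4; a_3 = 12.5; b_3 = 11.5; c_3 = 4; s_3 = 1.5; a_4 = 5.5; b_4 = 12; c_4 = 8.5; p_4 = 3.5; q_4 = 3.5; a_5 = 5.5; b_5 = 7; s_5 = 1.5; a_6 = 11; b_6 = 13.5; c_6 = 14.5; a_7 = 9; b_7 = 10; c_7 = 17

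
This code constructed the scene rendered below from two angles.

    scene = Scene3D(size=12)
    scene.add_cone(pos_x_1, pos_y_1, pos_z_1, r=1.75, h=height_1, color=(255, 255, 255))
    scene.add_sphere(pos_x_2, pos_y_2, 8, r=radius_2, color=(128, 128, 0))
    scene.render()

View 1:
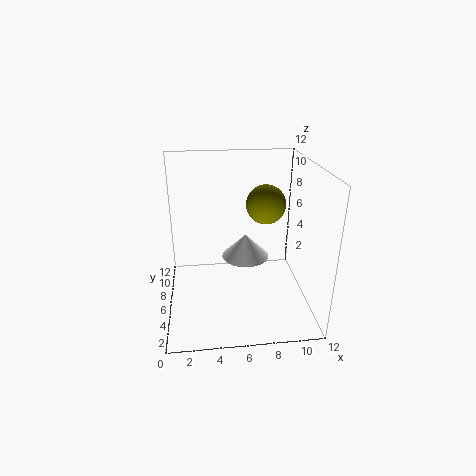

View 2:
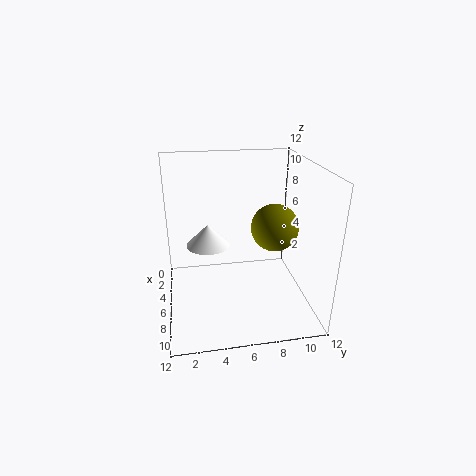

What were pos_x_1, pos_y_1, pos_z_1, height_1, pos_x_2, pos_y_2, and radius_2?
pos_x_1 = 6.25
pos_y_1 = 3.5
pos_z_1 = 5.75
height_1 = 1.75
pos_x_2 = 8.75
pos_y_2 = 8.25
radius_2 = 1.75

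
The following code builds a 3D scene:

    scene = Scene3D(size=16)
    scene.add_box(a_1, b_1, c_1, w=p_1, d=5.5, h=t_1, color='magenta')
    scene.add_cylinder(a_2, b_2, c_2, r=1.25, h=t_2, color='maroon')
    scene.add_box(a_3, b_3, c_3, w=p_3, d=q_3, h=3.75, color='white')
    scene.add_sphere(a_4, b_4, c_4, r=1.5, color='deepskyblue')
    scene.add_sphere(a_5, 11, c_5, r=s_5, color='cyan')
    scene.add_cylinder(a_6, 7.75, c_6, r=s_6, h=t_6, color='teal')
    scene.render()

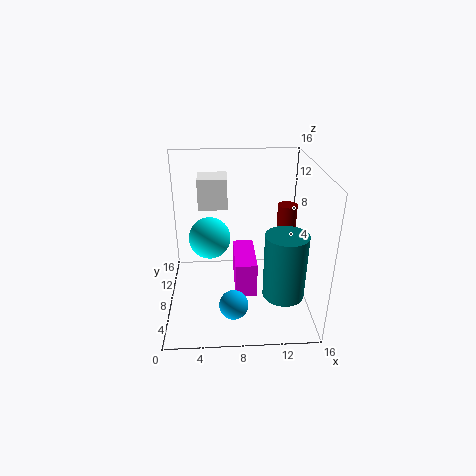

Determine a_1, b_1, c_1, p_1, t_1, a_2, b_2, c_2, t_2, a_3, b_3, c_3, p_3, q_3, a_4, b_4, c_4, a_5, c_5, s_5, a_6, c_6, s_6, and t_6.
a_1 = 7.5
b_1 = 3.75
c_1 = 3.25
p_1 = 2.25
t_1 = 3.75
a_2 = 14.75
b_2 = 14.25
c_2 = 2.25
t_2 = 7
a_3 = 3.5
b_3 = 11.75
c_3 = 9.75
p_3 = 3.5
q_3 = 3.25
a_4 = 7.25
b_4 = 2.75
c_4 = 3
a_5 = 4.75
c_5 = 6.5
s_5 = 2.5
a_6 = 13.5
c_6 = 0.25
s_6 = 2.5
t_6 = 8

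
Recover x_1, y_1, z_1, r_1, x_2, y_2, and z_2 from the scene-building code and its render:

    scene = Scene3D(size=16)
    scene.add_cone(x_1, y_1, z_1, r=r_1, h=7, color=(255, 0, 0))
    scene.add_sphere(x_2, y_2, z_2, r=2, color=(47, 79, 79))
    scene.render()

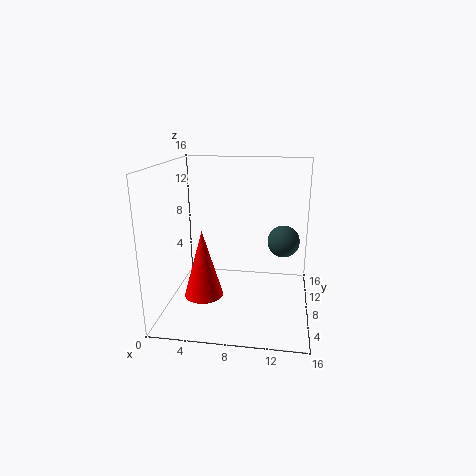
x_1 = 5; y_1 = 4; z_1 = 3; r_1 = 2; x_2 = 13; y_2 = 13; z_2 = 6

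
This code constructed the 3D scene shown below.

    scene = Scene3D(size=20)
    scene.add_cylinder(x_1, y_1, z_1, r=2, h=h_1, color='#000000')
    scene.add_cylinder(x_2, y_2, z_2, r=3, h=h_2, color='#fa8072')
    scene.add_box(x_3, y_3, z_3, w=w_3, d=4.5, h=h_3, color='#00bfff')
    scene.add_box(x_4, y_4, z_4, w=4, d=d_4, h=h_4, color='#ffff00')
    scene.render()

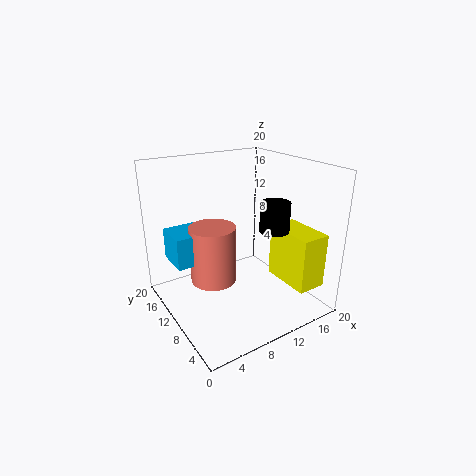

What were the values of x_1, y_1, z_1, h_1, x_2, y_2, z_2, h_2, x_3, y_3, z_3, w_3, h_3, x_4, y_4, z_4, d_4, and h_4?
x_1 = 13.5
y_1 = 6.5
z_1 = 11.5
h_1 = 4
x_2 = 5.5
y_2 = 9
z_2 = 5.5
h_2 = 7.5
x_3 = 0.5
y_3 = 8.5
z_3 = 8.5
w_3 = 6.5
h_3 = 4
x_4 = 14.5
y_4 = 1.5
z_4 = 4
d_4 = 7
h_4 = 7.5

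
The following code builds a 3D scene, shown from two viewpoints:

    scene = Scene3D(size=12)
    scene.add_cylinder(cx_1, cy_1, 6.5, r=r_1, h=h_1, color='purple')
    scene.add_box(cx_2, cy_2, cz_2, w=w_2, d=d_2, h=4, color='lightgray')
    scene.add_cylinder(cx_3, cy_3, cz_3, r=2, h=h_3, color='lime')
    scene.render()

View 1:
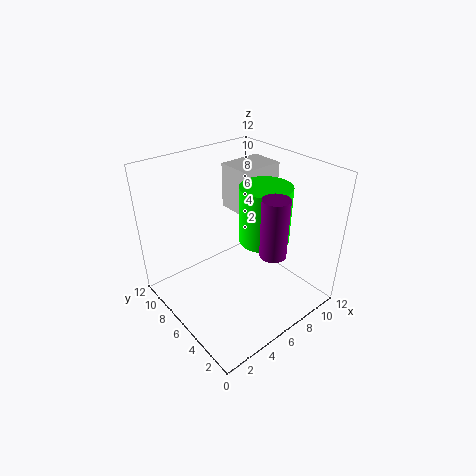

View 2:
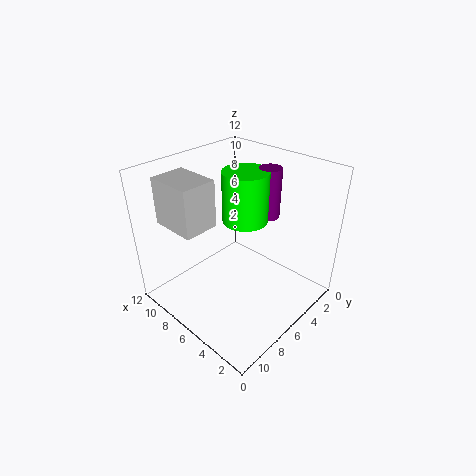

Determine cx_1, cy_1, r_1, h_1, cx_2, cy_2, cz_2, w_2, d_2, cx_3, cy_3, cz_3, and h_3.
cx_1 = 6
cy_1 = 2
r_1 = 1
h_1 = 4.5
cx_2 = 7.5
cy_2 = 7
cz_2 = 7
w_2 = 4
d_2 = 3
cx_3 = 7
cy_3 = 4
cz_3 = 6.5
h_3 = 4.5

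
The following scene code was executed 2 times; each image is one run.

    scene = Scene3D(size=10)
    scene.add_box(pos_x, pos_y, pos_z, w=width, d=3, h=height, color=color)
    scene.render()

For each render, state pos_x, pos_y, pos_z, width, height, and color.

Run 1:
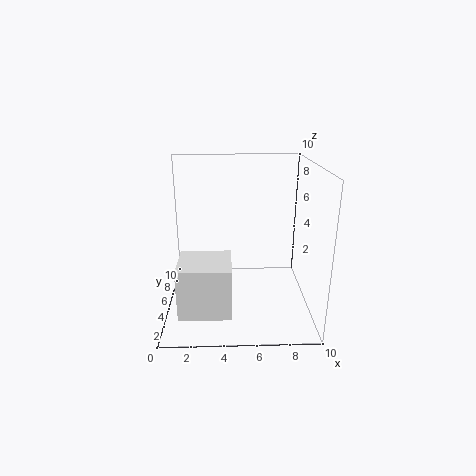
pos_x = 1.25
pos_y = 0.5
pos_z = 1.5
width = 3.25
height = 3.25
color = 'white'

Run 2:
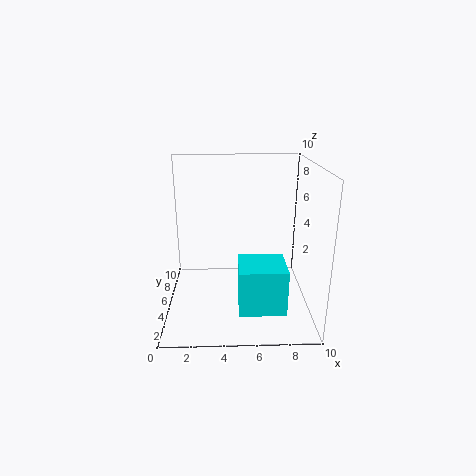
pos_x = 5
pos_y = 2.5
pos_z = 0.25
width = 3.25
height = 3.25
color = 'cyan'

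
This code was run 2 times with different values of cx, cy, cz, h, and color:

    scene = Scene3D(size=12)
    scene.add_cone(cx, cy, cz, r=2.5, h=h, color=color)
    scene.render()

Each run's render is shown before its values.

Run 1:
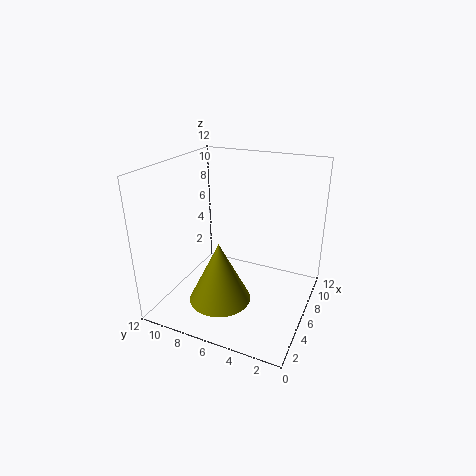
cx = 3.5, cy = 6.5, cz = 1.5, h = 5, color = 'olive'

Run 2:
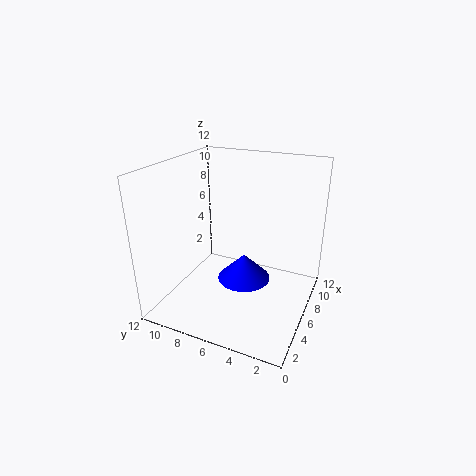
cx = 8.5, cy = 6.5, cz = 0.5, h = 2.5, color = 'blue'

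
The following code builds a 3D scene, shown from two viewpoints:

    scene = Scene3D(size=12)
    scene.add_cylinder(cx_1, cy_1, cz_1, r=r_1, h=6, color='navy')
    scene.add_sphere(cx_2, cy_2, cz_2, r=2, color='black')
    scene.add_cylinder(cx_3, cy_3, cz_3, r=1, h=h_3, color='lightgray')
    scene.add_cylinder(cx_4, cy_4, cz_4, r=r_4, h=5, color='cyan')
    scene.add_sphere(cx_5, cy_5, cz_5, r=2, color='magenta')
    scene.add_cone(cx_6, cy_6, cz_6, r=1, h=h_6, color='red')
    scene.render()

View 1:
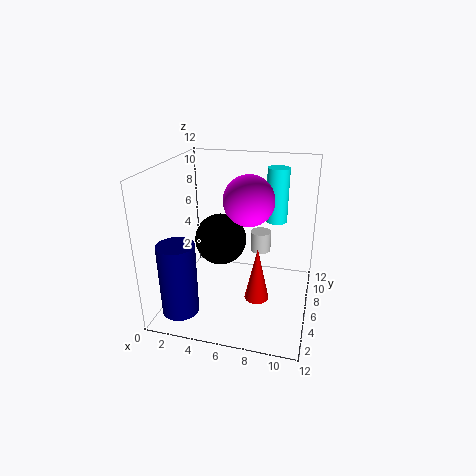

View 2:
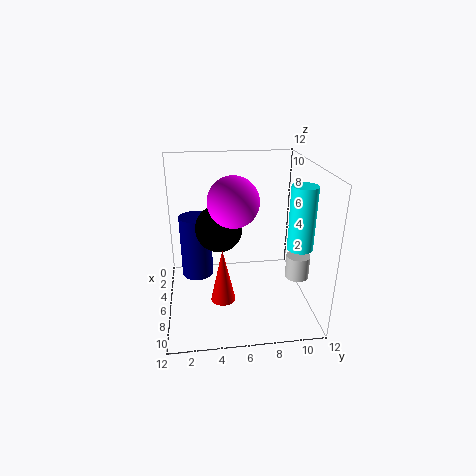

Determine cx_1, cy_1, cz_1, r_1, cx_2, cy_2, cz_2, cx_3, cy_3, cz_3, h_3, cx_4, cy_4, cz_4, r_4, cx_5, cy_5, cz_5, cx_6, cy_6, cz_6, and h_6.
cx_1 = 2
cy_1 = 2.5
cz_1 = 0.5
r_1 = 1.5
cx_2 = 5
cy_2 = 4.5
cz_2 = 6.5
cx_3 = 7
cy_3 = 11
cz_3 = 2.5
h_3 = 2
cx_4 = 8.5
cy_4 = 10.5
cz_4 = 6
r_4 = 1
cx_5 = 7
cy_5 = 5.5
cz_5 = 9.5
cx_6 = 8
cy_6 = 4.5
cz_6 = 1.5
h_6 = 4.5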